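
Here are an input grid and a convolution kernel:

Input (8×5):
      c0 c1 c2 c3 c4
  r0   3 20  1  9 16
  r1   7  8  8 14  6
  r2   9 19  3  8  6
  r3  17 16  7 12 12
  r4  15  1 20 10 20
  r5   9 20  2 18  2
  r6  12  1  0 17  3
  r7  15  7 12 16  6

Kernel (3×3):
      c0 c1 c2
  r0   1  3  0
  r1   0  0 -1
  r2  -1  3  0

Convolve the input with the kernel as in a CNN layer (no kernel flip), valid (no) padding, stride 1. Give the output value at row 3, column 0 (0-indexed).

96

The receptive field on the input at this output position is [17 16 7 / 15 1 20 / 9 20 2]. Elementwise product with the kernel and sum: 17·1 + 16·3 + 20·-1 + 9·-1 + 20·3.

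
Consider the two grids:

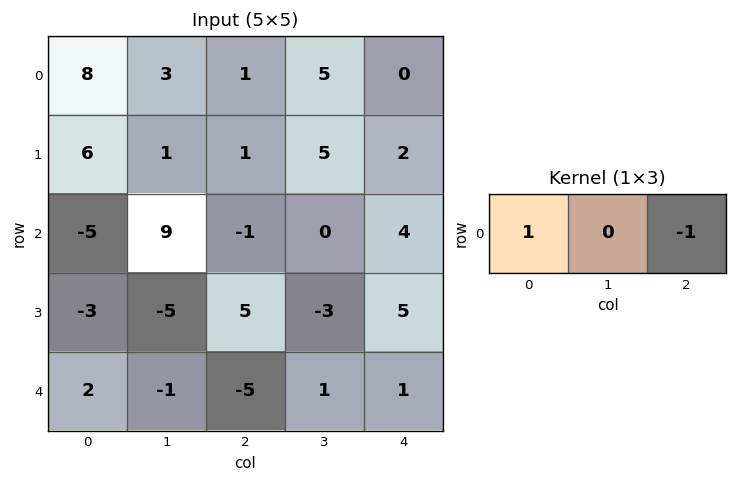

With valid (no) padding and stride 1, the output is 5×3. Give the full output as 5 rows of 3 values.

Output[0,0]: The receptive field on the input at this output position is [8 3 1]. Elementwise product with the kernel and sum: 8·1 + 1·-1.
Output[0,1]: The receptive field on the input at this output position is [3 1 5]. Elementwise product with the kernel and sum: 3·1 + 5·-1.

7 -2 1
5 -4 -1
-4 9 -5
-8 -2 0
7 -2 -6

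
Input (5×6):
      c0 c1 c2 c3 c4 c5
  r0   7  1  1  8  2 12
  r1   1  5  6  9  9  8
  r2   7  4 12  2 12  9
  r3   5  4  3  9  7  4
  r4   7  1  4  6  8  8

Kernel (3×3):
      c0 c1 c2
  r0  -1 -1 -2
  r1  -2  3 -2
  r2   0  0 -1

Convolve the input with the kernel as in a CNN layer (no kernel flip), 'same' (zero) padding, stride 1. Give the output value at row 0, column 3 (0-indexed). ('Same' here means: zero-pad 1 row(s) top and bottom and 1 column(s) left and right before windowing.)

The receptive field on the zero-padded input at this output position is [0 0 0 / 1 8 2 / 6 9 9]. Elementwise product with the kernel and sum: 0·-1 + 0·-1 + 0·-2 + 1·-2 + 8·3 + 2·-2 + 9·-1.

9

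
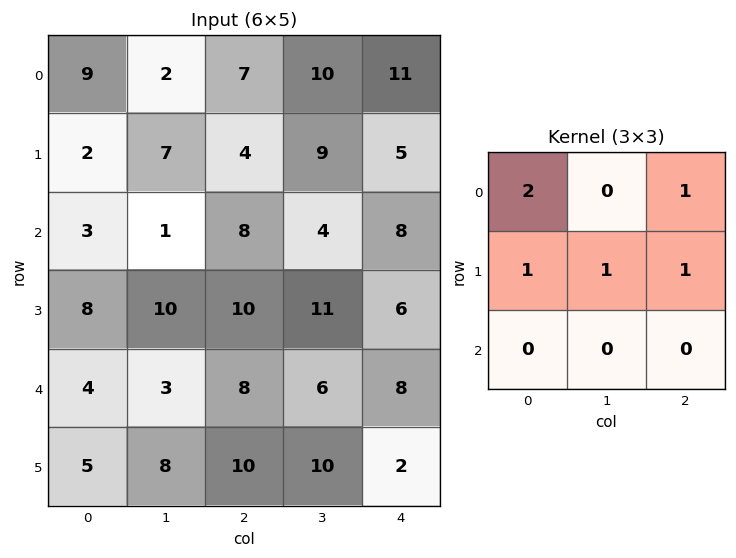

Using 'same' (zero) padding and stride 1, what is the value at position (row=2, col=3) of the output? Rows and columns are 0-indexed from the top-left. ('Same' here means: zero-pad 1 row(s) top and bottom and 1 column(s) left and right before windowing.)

33

The receptive field on the zero-padded input at this output position is [4 9 5 / 8 4 8 / 10 11 6]. Elementwise product with the kernel and sum: 4·2 + 5·1 + 8·1 + 4·1 + 8·1.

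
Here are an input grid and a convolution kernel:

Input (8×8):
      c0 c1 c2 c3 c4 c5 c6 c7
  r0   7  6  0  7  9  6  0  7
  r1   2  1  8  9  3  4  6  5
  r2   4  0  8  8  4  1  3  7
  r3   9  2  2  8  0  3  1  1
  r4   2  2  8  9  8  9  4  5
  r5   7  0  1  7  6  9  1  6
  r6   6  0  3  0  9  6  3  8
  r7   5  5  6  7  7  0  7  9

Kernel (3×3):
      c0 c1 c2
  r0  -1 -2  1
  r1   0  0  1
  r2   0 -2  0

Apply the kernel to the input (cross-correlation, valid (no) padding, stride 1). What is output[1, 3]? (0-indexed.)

-10

The receptive field on the input at this output position is [9 3 4 / 8 4 1 / 8 0 3]. Elementwise product with the kernel and sum: 9·-1 + 3·-2 + 4·1 + 1·1 + 0·-2.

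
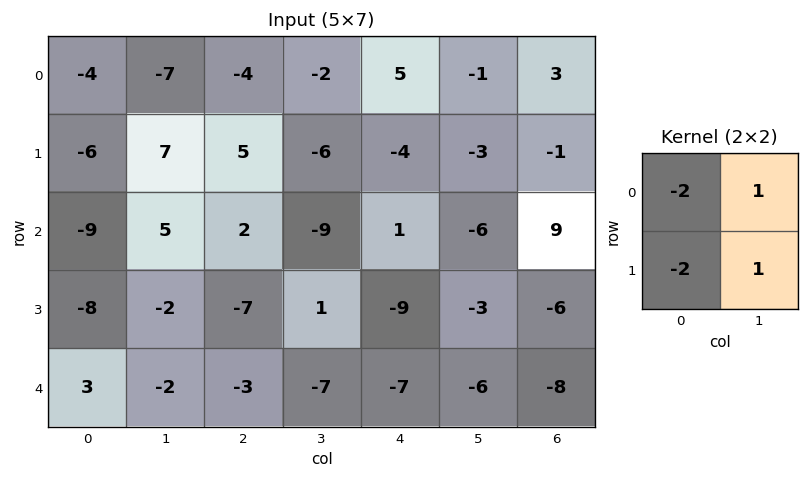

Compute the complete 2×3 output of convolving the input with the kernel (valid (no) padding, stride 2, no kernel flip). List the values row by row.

Output[0,0]: The receptive field on the input at this output position is [-4 -7 / -6 7]. Elementwise product with the kernel and sum: -4·-2 + -7·1 + -6·-2 + 7·1.
Output[0,1]: The receptive field on the input at this output position is [-4 -2 / 5 -6]. Elementwise product with the kernel and sum: -4·-2 + -2·1 + 5·-2 + -6·1.

20 -10 -6
37 2 7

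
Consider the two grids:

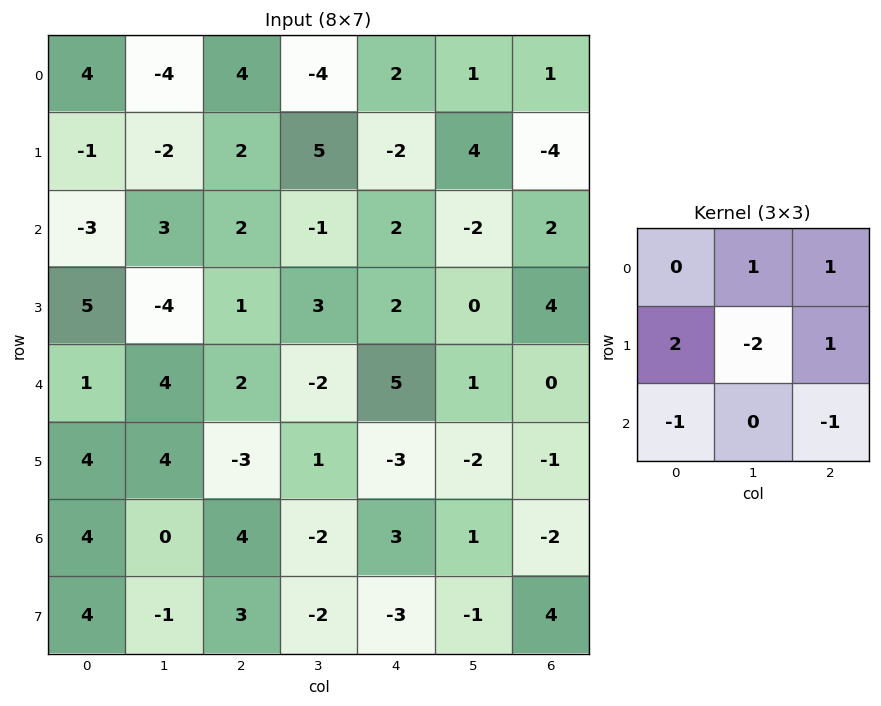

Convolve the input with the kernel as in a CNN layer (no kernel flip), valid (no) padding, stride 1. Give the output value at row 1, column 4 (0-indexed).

The receptive field on the input at this output position is [-2 4 -4 / 2 -2 2 / 2 0 4]. Elementwise product with the kernel and sum: 4·1 + -4·1 + 2·2 + -2·-2 + 2·1 + 2·-1 + 4·-1.

4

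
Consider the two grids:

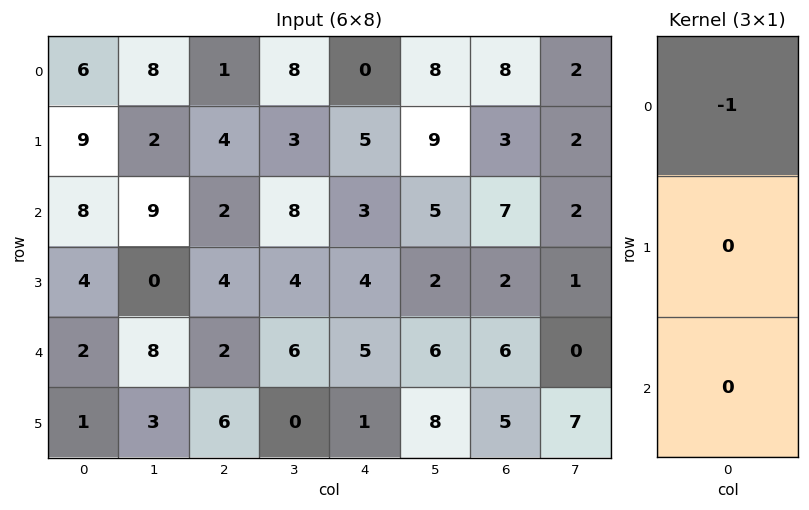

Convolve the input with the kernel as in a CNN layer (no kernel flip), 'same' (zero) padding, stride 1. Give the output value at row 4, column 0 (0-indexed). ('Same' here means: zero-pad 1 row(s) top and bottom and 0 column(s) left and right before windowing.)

-4

The receptive field on the zero-padded input at this output position is [4 / 2 / 1]. Elementwise product with the kernel and sum: 4·-1.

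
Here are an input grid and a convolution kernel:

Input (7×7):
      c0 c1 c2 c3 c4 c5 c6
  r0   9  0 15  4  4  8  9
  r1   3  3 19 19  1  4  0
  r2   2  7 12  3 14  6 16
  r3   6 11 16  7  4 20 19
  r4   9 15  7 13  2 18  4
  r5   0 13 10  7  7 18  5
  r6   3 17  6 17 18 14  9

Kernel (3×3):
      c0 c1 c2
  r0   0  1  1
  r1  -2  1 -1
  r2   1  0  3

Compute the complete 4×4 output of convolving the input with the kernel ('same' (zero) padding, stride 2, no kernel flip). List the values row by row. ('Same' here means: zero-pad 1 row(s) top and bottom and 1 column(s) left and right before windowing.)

18 71 19 -3
34 65 74 24
50 21 43 5
-1 -28 -5 -14

Output[0,0]: The receptive field on the zero-padded input at this output position is [0 0 0 / 0 9 0 / 0 3 3]. Elementwise product with the kernel and sum: 0·1 + 0·1 + 0·-2 + 9·1 + 0·-1 + 0·1 + 3·3.
Output[0,1]: The receptive field on the zero-padded input at this output position is [0 0 0 / 0 15 4 / 3 19 19]. Elementwise product with the kernel and sum: 0·1 + 0·1 + 0·-2 + 15·1 + 4·-1 + 3·1 + 19·3.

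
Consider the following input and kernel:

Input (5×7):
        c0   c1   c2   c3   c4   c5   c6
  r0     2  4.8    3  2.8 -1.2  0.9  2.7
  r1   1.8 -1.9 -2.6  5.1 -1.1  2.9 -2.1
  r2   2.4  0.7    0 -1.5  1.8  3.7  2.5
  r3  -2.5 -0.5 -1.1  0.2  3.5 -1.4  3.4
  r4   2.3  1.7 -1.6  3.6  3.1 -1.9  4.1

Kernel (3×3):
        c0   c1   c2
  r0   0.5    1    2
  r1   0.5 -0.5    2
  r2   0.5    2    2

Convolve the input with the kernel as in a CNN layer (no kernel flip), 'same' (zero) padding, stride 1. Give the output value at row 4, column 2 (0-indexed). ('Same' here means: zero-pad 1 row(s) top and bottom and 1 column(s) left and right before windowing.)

The receptive field on the zero-padded input at this output position is [-0.5 -1.1 0.2 / 1.7 -1.6 3.6 / 0 0 0]. Elementwise product with the kernel and sum: -0.5·0.5 + -1.1·1 + 0.2·2 + 1.7·0.5 + -1.6·-0.5 + 3.6·2 + 0·0.5 + 0·2 + 0·2.

7.9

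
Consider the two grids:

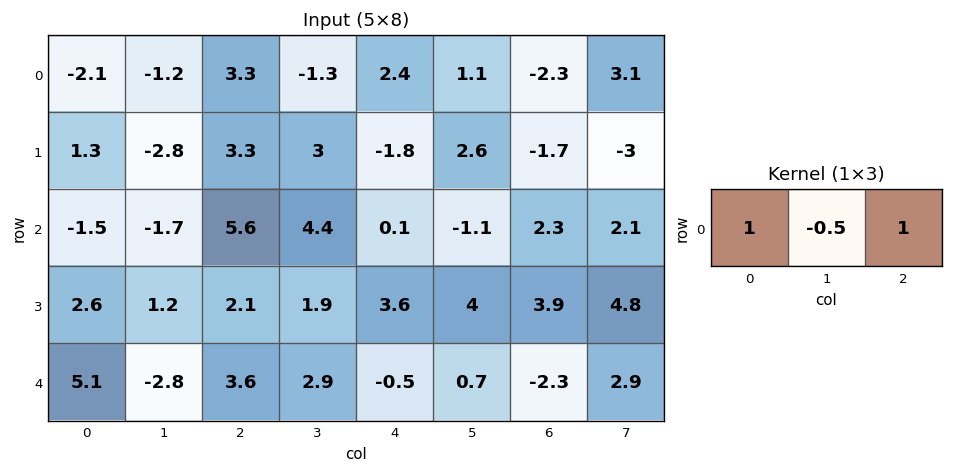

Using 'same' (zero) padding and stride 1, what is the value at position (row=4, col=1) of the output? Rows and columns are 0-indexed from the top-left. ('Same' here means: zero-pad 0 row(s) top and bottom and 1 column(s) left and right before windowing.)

The receptive field on the zero-padded input at this output position is [5.1 -2.8 3.6]. Elementwise product with the kernel and sum: 5.1·1 + -2.8·-0.5 + 3.6·1.

10.1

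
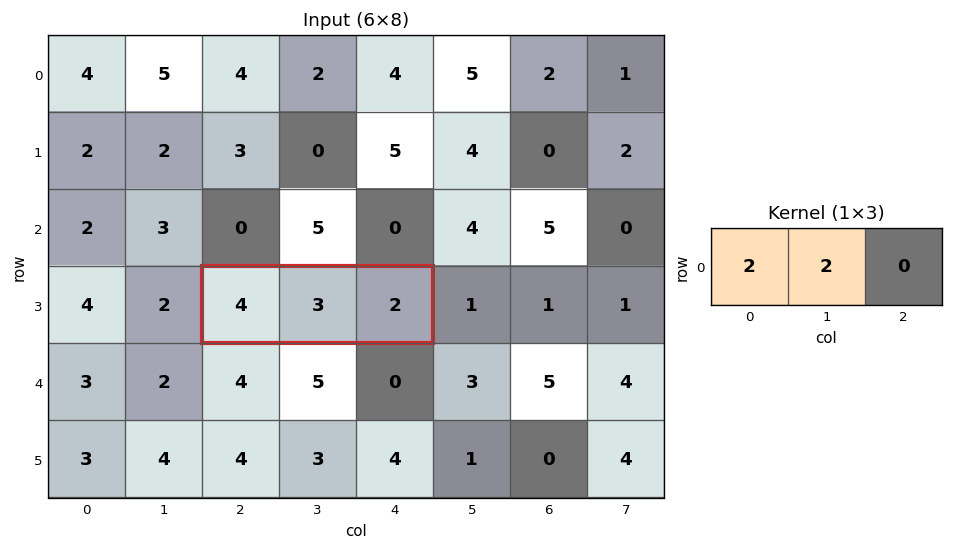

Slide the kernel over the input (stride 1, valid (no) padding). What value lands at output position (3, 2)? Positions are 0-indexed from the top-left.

14

The receptive field on the input at this output position is [4 3 2]. Elementwise product with the kernel and sum: 4·2 + 3·2.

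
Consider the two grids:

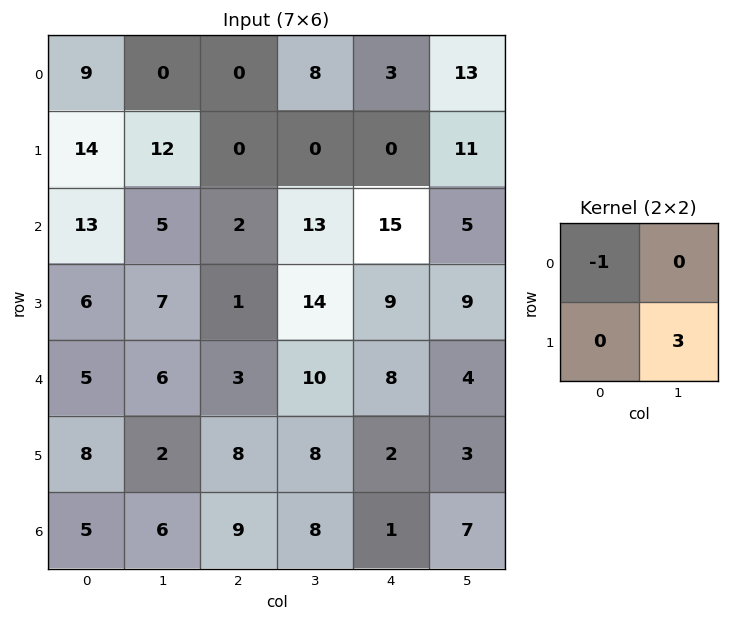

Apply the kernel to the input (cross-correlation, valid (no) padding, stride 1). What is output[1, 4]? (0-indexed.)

The receptive field on the input at this output position is [0 11 / 15 5]. Elementwise product with the kernel and sum: 0·-1 + 5·3.

15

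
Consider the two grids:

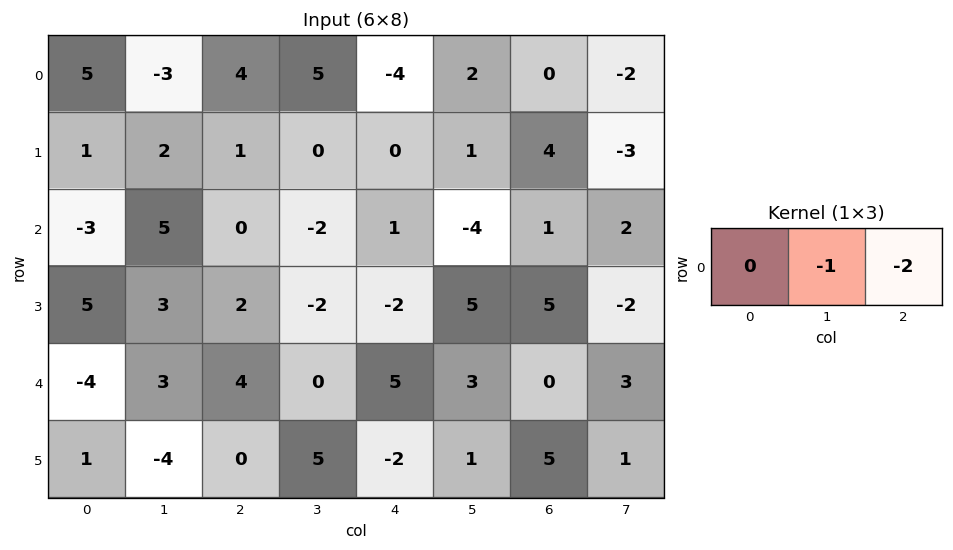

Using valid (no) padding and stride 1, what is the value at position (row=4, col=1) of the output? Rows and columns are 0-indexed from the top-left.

The receptive field on the input at this output position is [3 4 0]. Elementwise product with the kernel and sum: 4·-1 + 0·-2.

-4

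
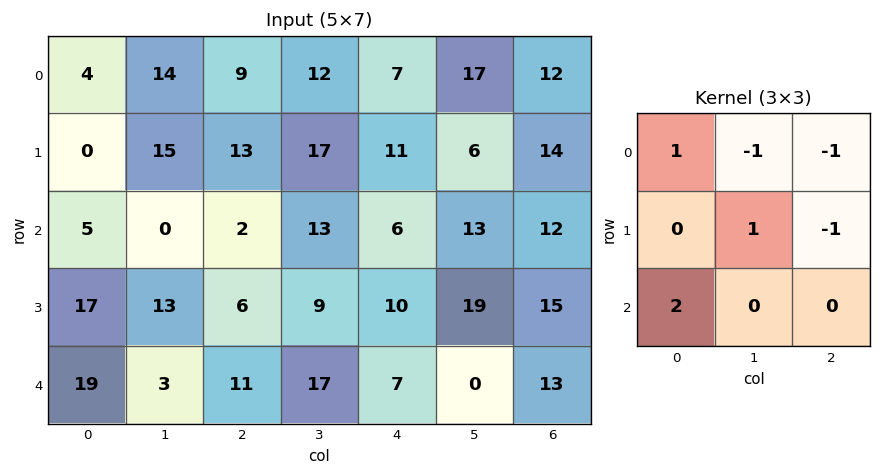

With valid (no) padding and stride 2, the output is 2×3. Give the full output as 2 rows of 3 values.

Output[0,0]: The receptive field on the input at this output position is [4 14 9 / 0 15 13 / 5 0 2]. Elementwise product with the kernel and sum: 4·1 + 14·-1 + 9·-1 + 15·1 + 13·-1 + 5·2.
Output[0,1]: The receptive field on the input at this output position is [9 12 7 / 13 17 11 / 2 13 6]. Elementwise product with the kernel and sum: 9·1 + 12·-1 + 7·-1 + 17·1 + 11·-1 + 2·2.

-7 0 -18
48 4 -1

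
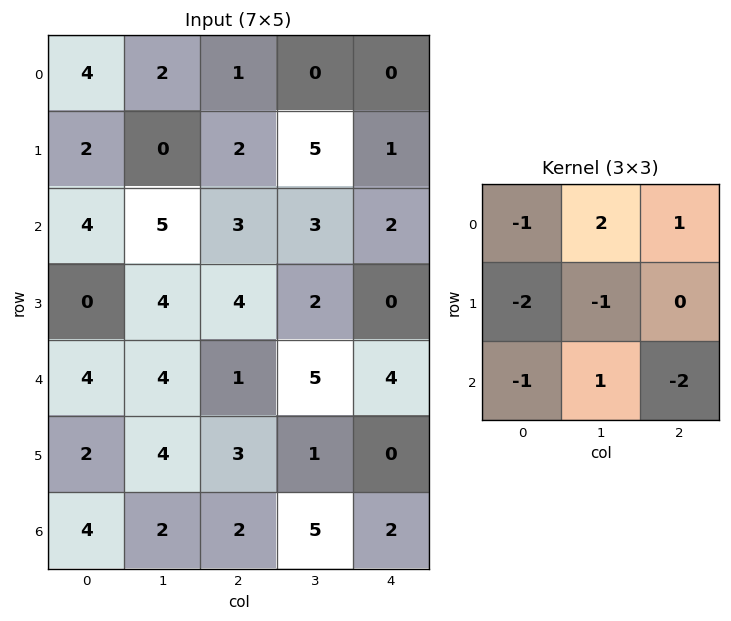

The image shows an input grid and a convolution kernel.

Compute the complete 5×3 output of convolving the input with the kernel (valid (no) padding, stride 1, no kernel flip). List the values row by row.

-8 -10 -14
-17 -8 -2
3 -21 -9
-4 -6 -9
-9 -18 5

Output[0,0]: The receptive field on the input at this output position is [4 2 1 / 2 0 2 / 4 5 3]. Elementwise product with the kernel and sum: 4·-1 + 2·2 + 1·1 + 2·-2 + 0·-1 + 4·-1 + 5·1 + 3·-2.
Output[0,1]: The receptive field on the input at this output position is [2 1 0 / 0 2 5 / 5 3 3]. Elementwise product with the kernel and sum: 2·-1 + 1·2 + 0·1 + 0·-2 + 2·-1 + 5·-1 + 3·1 + 3·-2.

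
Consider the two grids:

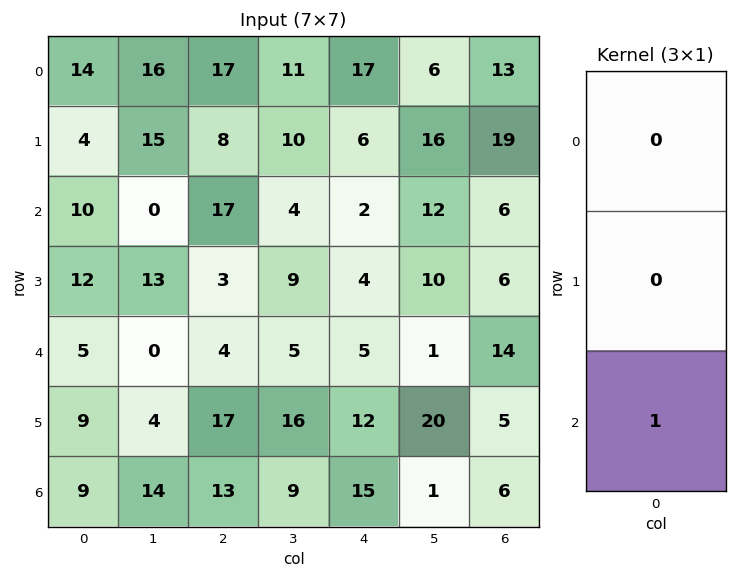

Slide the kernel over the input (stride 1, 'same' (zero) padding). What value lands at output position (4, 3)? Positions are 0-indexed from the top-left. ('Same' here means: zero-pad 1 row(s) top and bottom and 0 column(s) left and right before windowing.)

16

The receptive field on the zero-padded input at this output position is [9 / 5 / 16]. Elementwise product with the kernel and sum: 16·1.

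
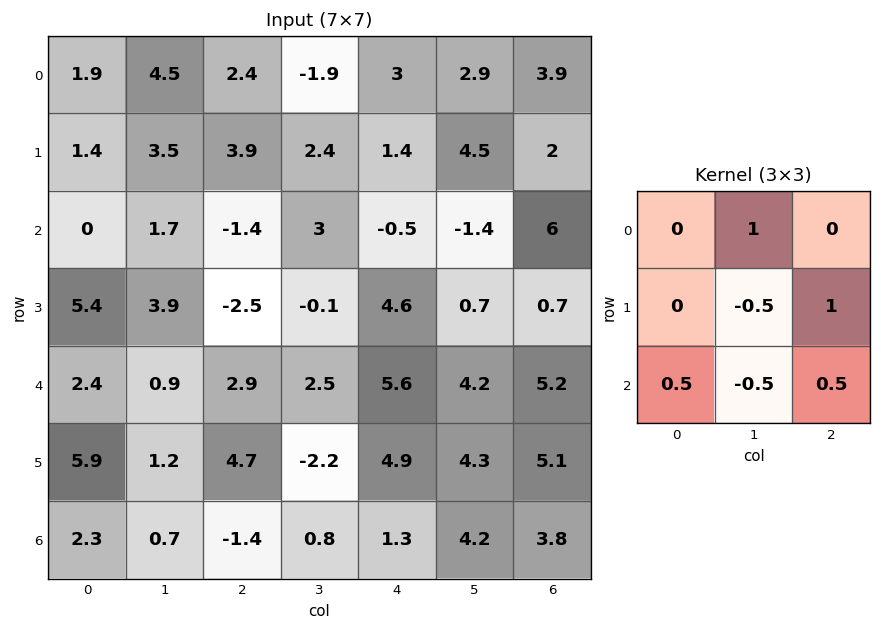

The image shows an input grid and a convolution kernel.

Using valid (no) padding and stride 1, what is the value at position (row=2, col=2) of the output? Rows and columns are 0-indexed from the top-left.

The receptive field on the input at this output position is [-1.4 3 -0.5 / -2.5 -0.1 4.6 / 2.9 2.5 5.6]. Elementwise product with the kernel and sum: 3·1 + -0.1·-0.5 + 4.6·1 + 2.9·0.5 + 2.5·-0.5 + 5.6·0.5.

10.65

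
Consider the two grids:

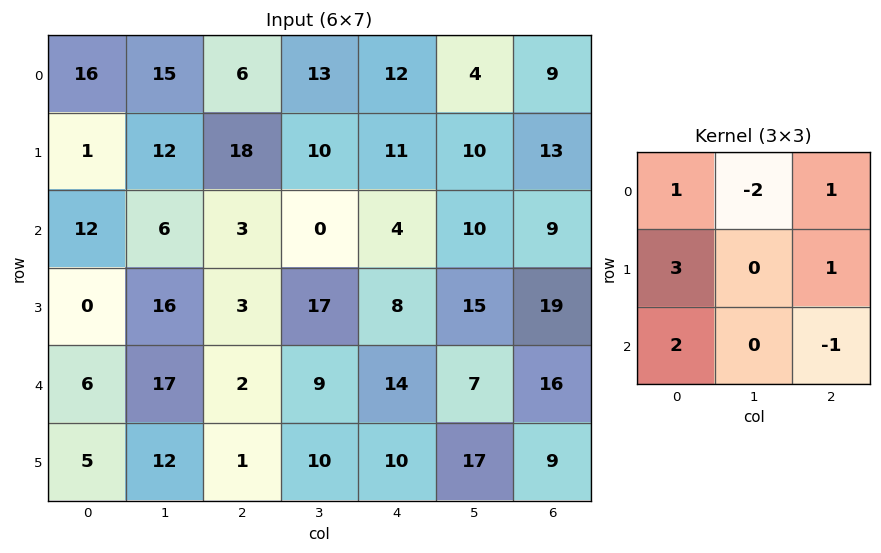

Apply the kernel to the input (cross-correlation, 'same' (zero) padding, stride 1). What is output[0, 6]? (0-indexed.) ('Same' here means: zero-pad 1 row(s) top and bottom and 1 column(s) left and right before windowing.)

The receptive field on the zero-padded input at this output position is [0 0 0 / 4 9 0 / 10 13 0]. Elementwise product with the kernel and sum: 0·1 + 0·-2 + 0·1 + 4·3 + 0·1 + 10·2 + 0·-1.

32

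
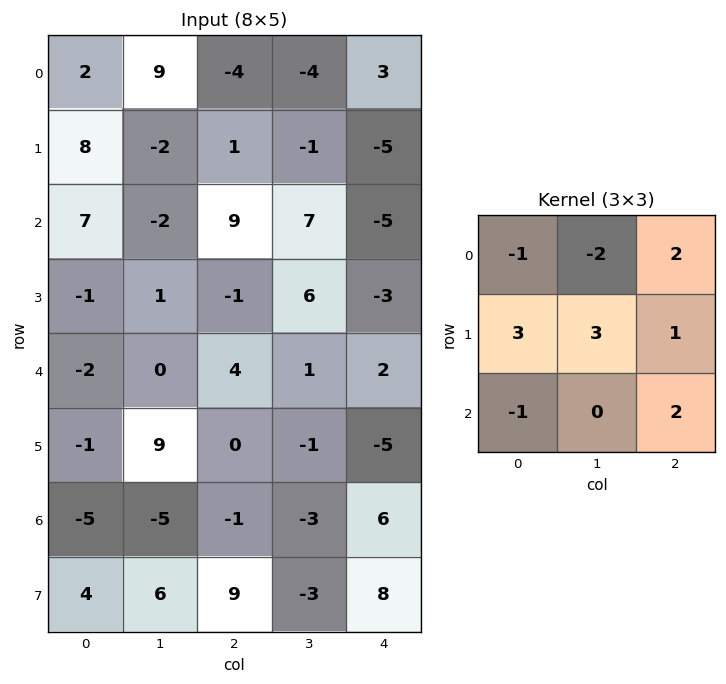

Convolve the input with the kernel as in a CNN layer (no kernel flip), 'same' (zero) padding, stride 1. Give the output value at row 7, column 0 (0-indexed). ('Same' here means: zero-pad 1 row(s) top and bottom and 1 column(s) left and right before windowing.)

18

The receptive field on the zero-padded input at this output position is [0 -5 -5 / 0 4 6 / 0 0 0]. Elementwise product with the kernel and sum: 0·-1 + -5·-2 + -5·2 + 0·3 + 4·3 + 6·1 + 0·-1 + 0·2.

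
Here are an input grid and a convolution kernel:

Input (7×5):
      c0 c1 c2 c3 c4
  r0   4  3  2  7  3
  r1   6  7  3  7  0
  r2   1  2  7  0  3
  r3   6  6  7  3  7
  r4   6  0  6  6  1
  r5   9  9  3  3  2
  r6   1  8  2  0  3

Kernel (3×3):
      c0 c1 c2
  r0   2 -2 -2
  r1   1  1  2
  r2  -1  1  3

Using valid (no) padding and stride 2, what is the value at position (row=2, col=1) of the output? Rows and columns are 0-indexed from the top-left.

The receptive field on the input at this output position is [6 6 1 / 3 3 2 / 2 0 3]. Elementwise product with the kernel and sum: 6·2 + 6·-2 + 1·-2 + 3·1 + 3·1 + 2·2 + 2·-1 + 0·1 + 3·3.

15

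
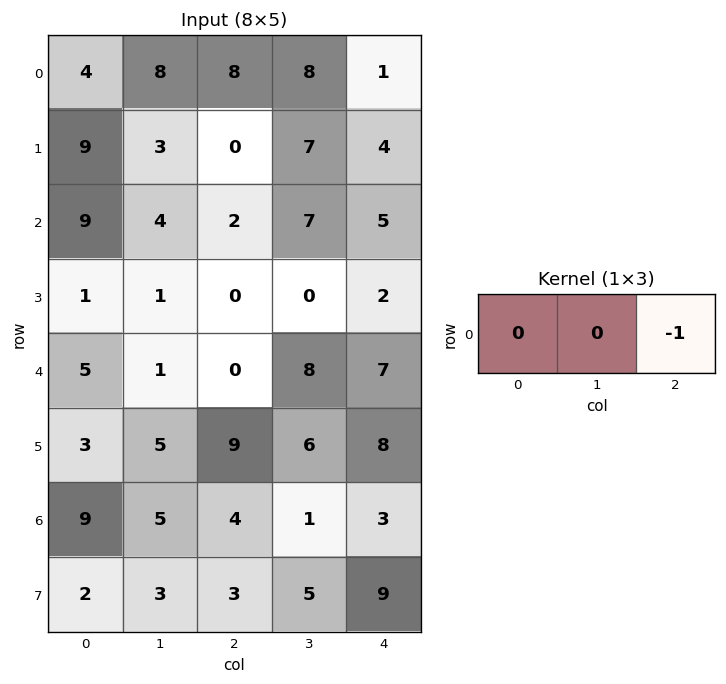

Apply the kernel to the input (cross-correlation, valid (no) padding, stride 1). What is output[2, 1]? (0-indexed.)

The receptive field on the input at this output position is [4 2 7]. Elementwise product with the kernel and sum: 7·-1.

-7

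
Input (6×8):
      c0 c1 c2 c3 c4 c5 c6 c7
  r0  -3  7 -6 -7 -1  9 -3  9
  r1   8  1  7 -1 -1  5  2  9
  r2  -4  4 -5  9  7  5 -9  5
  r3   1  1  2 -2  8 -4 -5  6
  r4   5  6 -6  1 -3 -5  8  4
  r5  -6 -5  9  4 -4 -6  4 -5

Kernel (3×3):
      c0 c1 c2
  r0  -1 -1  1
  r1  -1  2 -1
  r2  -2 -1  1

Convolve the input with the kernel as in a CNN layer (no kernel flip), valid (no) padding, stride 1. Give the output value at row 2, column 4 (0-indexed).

-13

The receptive field on the input at this output position is [7 5 -9 / 8 -4 -5 / -3 -5 8]. Elementwise product with the kernel and sum: 7·-1 + 5·-1 + -9·1 + 8·-1 + -4·2 + -5·-1 + -3·-2 + -5·-1 + 8·1.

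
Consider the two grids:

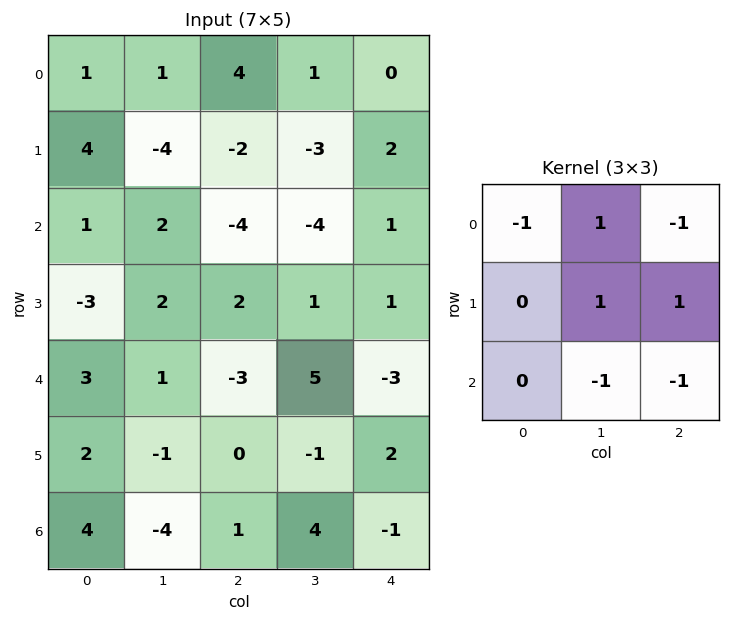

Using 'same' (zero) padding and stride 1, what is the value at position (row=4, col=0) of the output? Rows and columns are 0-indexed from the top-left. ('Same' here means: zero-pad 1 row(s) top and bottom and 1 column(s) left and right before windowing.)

-2

The receptive field on the zero-padded input at this output position is [0 -3 2 / 0 3 1 / 0 2 -1]. Elementwise product with the kernel and sum: 0·-1 + -3·1 + 2·-1 + 3·1 + 1·1 + 2·-1 + -1·-1.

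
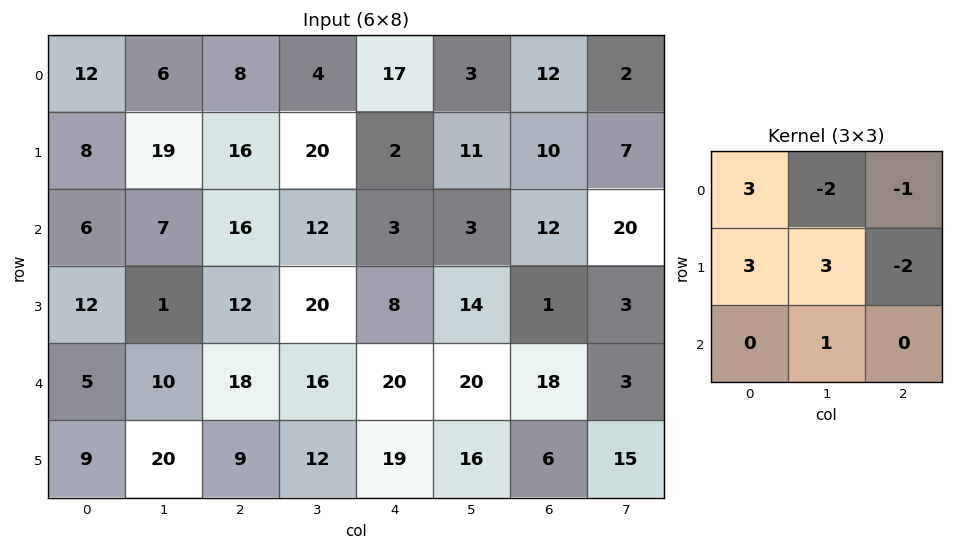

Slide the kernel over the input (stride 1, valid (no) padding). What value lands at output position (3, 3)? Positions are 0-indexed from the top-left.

The receptive field on the input at this output position is [20 8 14 / 16 20 20 / 12 19 16]. Elementwise product with the kernel and sum: 20·3 + 8·-2 + 14·-1 + 16·3 + 20·3 + 20·-2 + 19·1.

117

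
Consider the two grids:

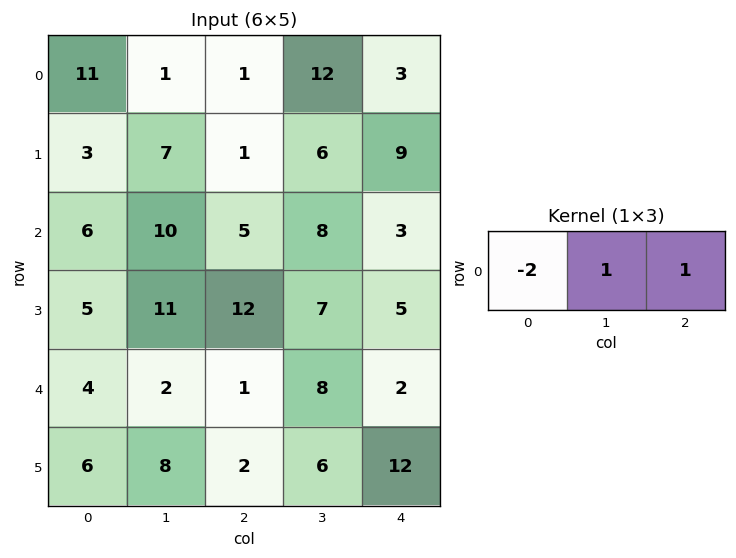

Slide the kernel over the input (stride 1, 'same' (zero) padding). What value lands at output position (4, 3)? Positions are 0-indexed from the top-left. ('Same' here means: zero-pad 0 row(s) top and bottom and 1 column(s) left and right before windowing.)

The receptive field on the zero-padded input at this output position is [1 8 2]. Elementwise product with the kernel and sum: 1·-2 + 8·1 + 2·1.

8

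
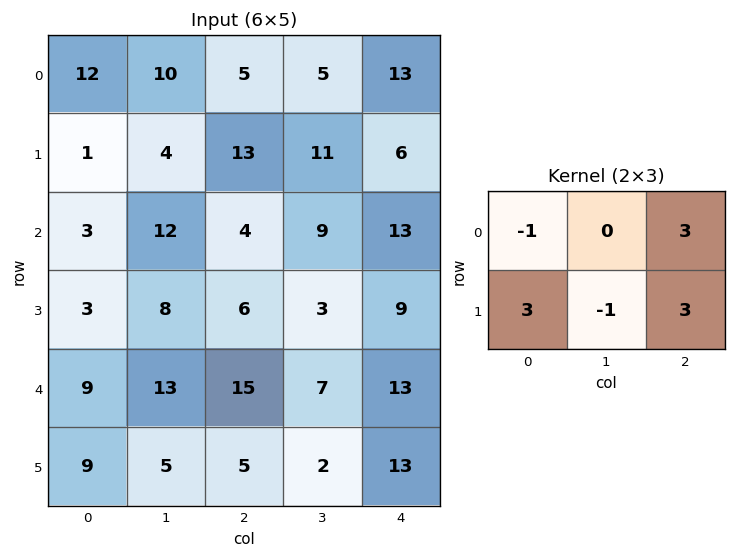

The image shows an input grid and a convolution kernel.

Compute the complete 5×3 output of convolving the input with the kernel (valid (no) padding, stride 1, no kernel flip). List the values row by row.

41 37 80
47 88 47
28 42 77
74 46 98
73 24 76

Output[0,0]: The receptive field on the input at this output position is [12 10 5 / 1 4 13]. Elementwise product with the kernel and sum: 12·-1 + 5·3 + 1·3 + 4·-1 + 13·3.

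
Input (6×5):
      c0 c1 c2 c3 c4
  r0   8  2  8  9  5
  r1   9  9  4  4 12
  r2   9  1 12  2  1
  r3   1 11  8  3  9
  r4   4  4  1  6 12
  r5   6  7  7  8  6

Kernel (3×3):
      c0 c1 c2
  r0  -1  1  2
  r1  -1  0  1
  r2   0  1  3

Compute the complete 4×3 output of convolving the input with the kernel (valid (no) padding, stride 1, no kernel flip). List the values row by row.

Output[0,0]: The receptive field on the input at this output position is [8 2 8 / 9 9 4 / 9 1 12]. Elementwise product with the kernel and sum: 8·-1 + 2·1 + 8·2 + 9·-1 + 4·1 + 1·1 + 12·3.
Output[0,1]: The receptive field on the input at this output position is [2 8 9 / 9 4 4 / 1 12 2]. Elementwise product with the kernel and sum: 2·-1 + 8·1 + 9·2 + 9·-1 + 4·1 + 12·1 + 2·3.

42 37 24
46 21 43
30 26 35
51 36 50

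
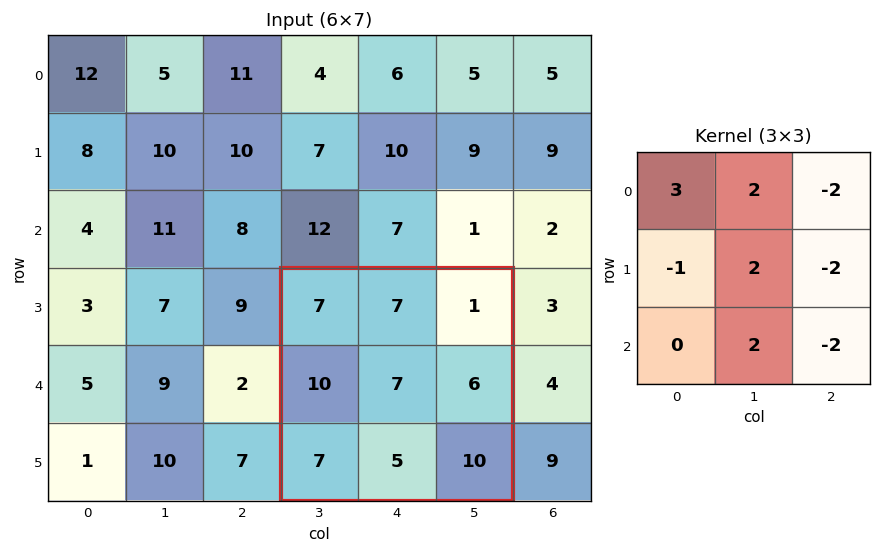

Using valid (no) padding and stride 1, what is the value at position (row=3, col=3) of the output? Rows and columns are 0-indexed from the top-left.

15

The receptive field on the input at this output position is [7 7 1 / 10 7 6 / 7 5 10]. Elementwise product with the kernel and sum: 7·3 + 7·2 + 1·-2 + 10·-1 + 7·2 + 6·-2 + 5·2 + 10·-2.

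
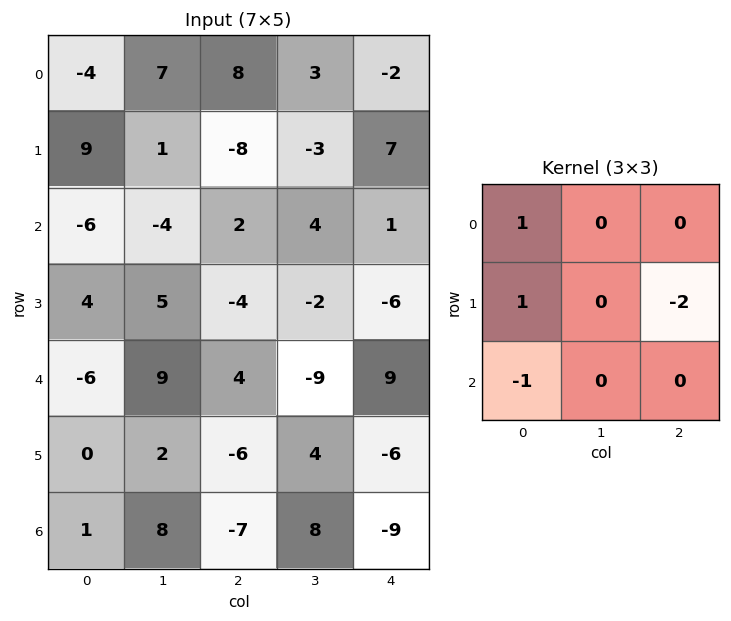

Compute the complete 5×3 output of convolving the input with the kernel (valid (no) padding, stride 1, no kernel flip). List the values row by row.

Output[0,0]: The receptive field on the input at this output position is [-4 7 8 / 9 1 -8 / -6 -4 2]. Elementwise product with the kernel and sum: -4·1 + 9·1 + -8·-2 + -6·-1.

27 18 -16
-5 -16 -4
12 -4 6
-10 30 -12
5 -5 17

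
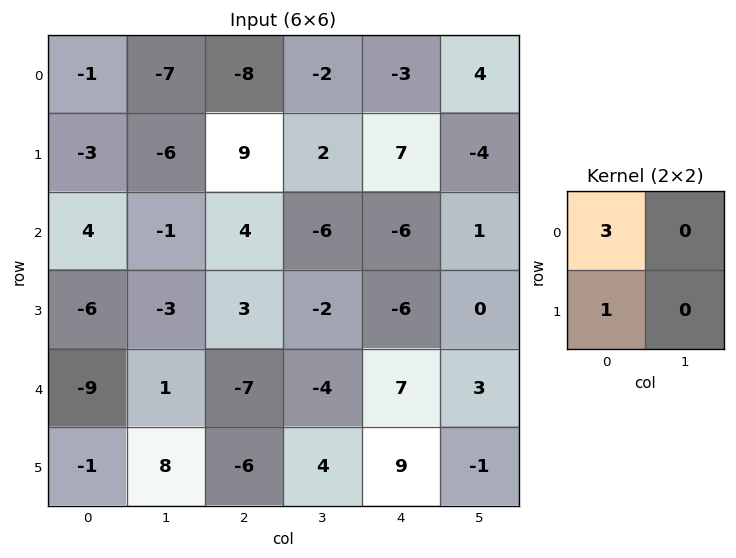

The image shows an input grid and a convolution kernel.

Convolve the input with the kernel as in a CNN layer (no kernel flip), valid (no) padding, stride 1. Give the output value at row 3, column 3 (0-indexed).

The receptive field on the input at this output position is [-2 -6 / -4 7]. Elementwise product with the kernel and sum: -2·3 + -4·1.

-10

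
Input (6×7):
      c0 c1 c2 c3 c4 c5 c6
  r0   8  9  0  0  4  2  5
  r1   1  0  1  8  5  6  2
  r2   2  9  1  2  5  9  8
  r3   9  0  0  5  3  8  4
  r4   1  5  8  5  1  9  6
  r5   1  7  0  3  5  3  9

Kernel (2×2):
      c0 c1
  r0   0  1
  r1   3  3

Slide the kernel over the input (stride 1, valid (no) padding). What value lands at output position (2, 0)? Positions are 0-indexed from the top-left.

36

The receptive field on the input at this output position is [2 9 / 9 0]. Elementwise product with the kernel and sum: 9·1 + 9·3 + 0·3.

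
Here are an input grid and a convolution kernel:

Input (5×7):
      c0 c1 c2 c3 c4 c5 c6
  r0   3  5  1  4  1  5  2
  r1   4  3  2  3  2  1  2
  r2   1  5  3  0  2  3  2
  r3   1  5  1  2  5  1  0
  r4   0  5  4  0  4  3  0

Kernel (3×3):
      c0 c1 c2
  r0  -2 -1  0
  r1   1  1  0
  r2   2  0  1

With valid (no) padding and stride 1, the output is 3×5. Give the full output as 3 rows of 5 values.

1 4 7 -1 2
-2 12 3 -1 10
3 3 9 8 7

Output[0,0]: The receptive field on the input at this output position is [3 5 1 / 4 3 2 / 1 5 3]. Elementwise product with the kernel and sum: 3·-2 + 5·-1 + 4·1 + 3·1 + 1·2 + 3·1.
Output[0,1]: The receptive field on the input at this output position is [5 1 4 / 3 2 3 / 5 3 0]. Elementwise product with the kernel and sum: 5·-2 + 1·-1 + 3·1 + 2·1 + 5·2 + 0·1.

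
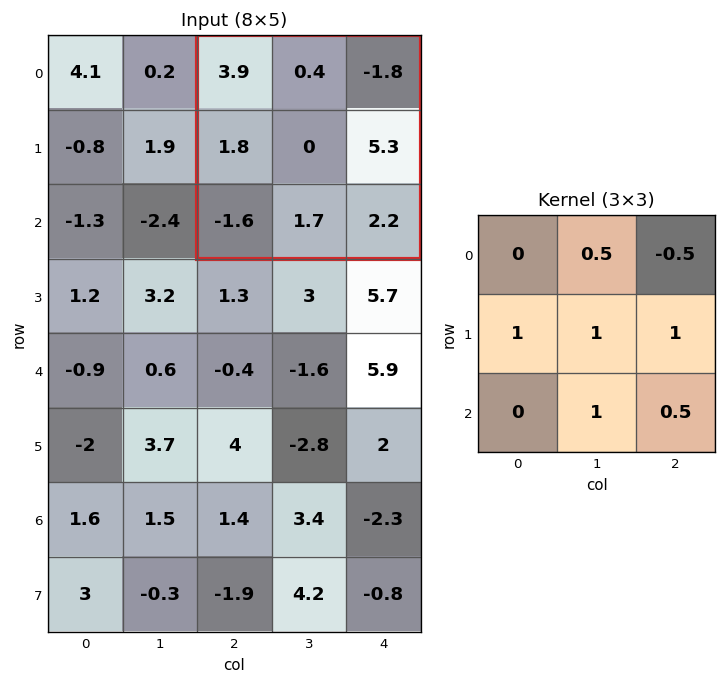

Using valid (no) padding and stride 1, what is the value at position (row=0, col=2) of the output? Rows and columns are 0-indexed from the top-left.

11

The receptive field on the input at this output position is [3.9 0.4 -1.8 / 1.8 0 5.3 / -1.6 1.7 2.2]. Elementwise product with the kernel and sum: 0.4·0.5 + -1.8·-0.5 + 1.8·1 + 0·1 + 5.3·1 + 1.7·1 + 2.2·0.5.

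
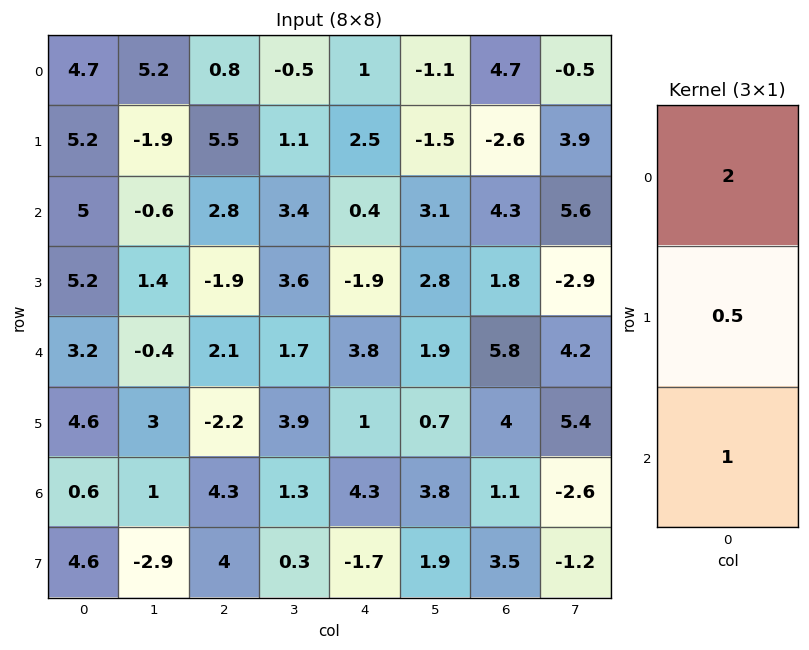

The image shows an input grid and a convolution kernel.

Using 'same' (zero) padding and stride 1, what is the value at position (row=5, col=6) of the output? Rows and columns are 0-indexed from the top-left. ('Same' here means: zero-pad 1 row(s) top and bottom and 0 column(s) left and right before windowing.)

14.7

The receptive field on the zero-padded input at this output position is [5.8 / 4 / 1.1]. Elementwise product with the kernel and sum: 5.8·2 + 4·0.5 + 1.1·1.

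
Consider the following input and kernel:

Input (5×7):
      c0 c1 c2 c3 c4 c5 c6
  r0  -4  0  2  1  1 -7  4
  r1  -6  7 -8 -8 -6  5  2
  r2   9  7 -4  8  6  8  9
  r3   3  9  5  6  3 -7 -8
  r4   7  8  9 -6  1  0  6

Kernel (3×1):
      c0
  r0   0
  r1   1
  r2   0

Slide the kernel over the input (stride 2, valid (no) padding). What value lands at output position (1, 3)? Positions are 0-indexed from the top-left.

The receptive field on the input at this output position is [9 / -8 / 6]. Elementwise product with the kernel and sum: -8·1.

-8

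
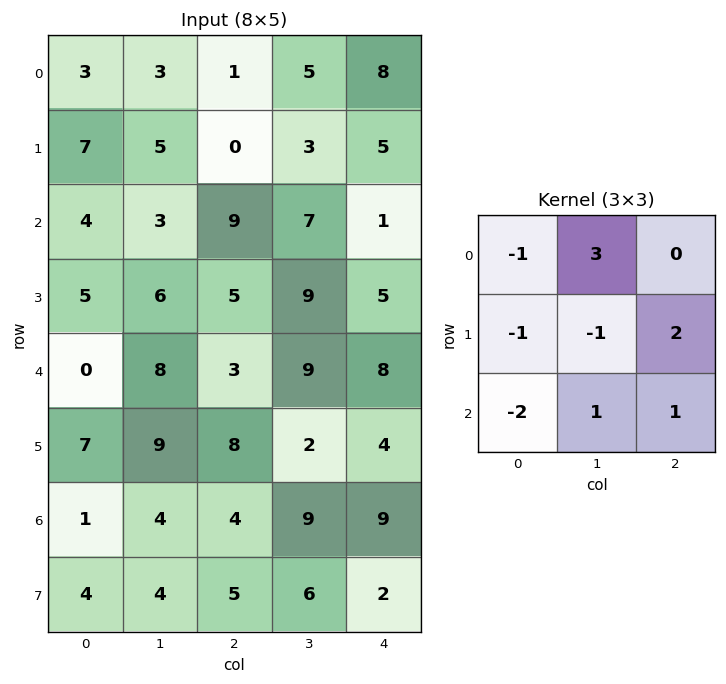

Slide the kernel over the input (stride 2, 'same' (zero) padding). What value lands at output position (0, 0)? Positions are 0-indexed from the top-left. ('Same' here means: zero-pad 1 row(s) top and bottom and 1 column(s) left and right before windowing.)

The receptive field on the zero-padded input at this output position is [0 0 0 / 0 3 3 / 0 7 5]. Elementwise product with the kernel and sum: 0·-1 + 0·3 + 0·-1 + 3·-1 + 3·2 + 0·-2 + 7·1 + 5·1.

15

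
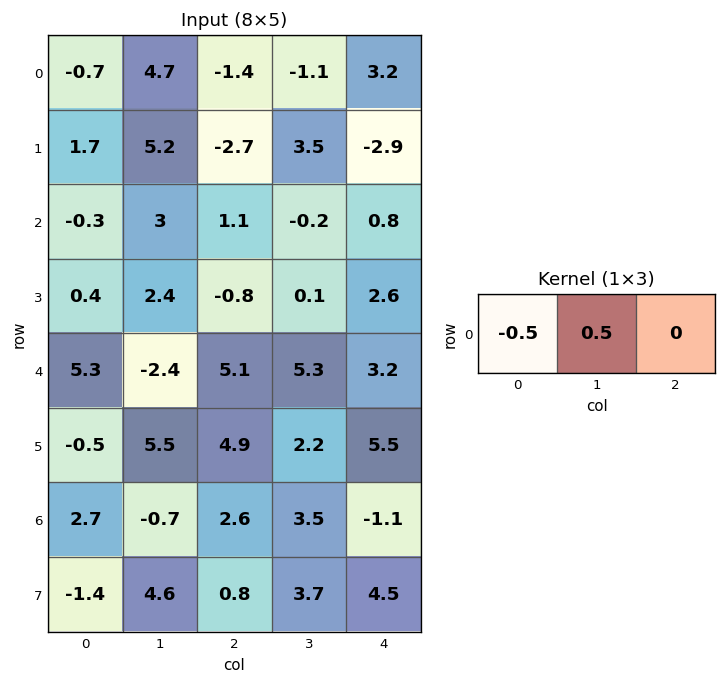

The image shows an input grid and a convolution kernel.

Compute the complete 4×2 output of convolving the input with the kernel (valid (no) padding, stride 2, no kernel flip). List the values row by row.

Output[0,0]: The receptive field on the input at this output position is [-0.7 4.7 -1.4]. Elementwise product with the kernel and sum: -0.7·-0.5 + 4.7·0.5.

2.7 0.15
1.65 -0.65
-3.85 0.1
-1.7 0.45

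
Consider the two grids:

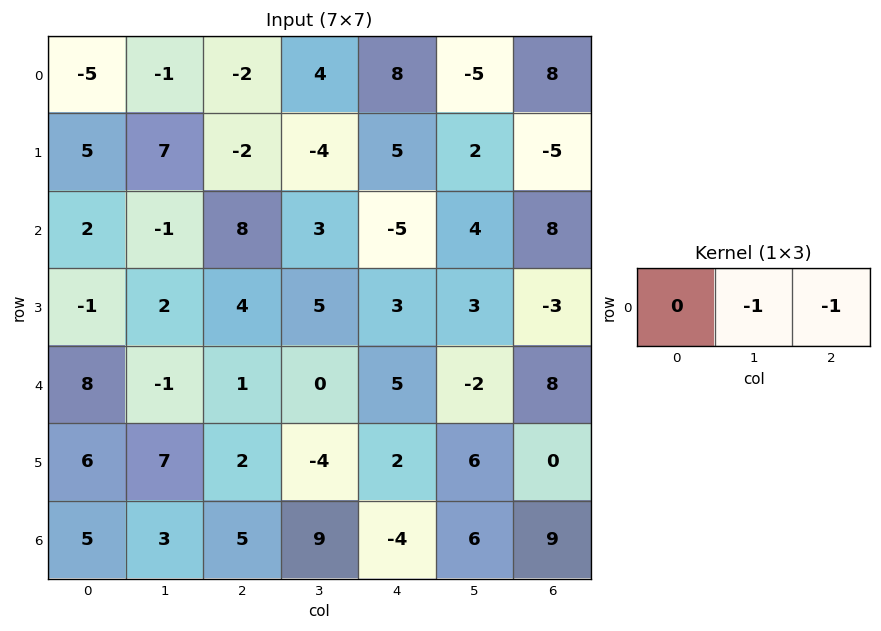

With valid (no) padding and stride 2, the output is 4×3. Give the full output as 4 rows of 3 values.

3 -12 -3
-7 2 -12
0 -5 -6
-8 -5 -15

Output[0,0]: The receptive field on the input at this output position is [-5 -1 -2]. Elementwise product with the kernel and sum: -1·-1 + -2·-1.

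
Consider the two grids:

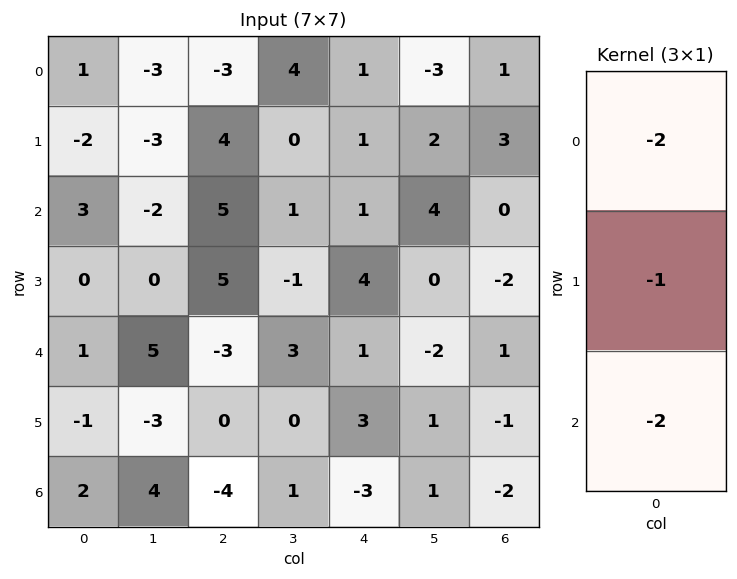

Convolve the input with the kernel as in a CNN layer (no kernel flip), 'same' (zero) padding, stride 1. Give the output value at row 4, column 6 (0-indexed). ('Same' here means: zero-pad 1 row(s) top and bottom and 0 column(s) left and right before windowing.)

The receptive field on the zero-padded input at this output position is [-2 / 1 / -1]. Elementwise product with the kernel and sum: -2·-2 + 1·-1 + -1·-2.

5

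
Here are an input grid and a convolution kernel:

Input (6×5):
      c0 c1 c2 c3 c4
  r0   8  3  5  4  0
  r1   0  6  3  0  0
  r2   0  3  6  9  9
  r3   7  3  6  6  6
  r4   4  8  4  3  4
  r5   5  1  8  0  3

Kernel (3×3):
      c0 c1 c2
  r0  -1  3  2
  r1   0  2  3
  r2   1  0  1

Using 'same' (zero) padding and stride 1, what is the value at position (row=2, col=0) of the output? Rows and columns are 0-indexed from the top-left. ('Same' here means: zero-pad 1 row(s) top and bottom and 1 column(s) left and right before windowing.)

The receptive field on the zero-padded input at this output position is [0 0 6 / 0 0 3 / 0 7 3]. Elementwise product with the kernel and sum: 0·-1 + 0·3 + 6·2 + 0·2 + 3·3 + 0·1 + 3·1.

24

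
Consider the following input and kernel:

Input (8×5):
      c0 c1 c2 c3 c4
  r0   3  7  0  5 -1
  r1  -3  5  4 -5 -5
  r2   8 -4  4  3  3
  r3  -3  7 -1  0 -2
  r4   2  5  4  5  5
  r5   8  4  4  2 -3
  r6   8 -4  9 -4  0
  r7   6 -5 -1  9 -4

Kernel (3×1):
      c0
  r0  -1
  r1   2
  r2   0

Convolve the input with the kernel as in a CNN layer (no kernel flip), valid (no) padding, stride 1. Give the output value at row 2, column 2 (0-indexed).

The receptive field on the input at this output position is [4 / -1 / 4]. Elementwise product with the kernel and sum: 4·-1 + -1·2.

-6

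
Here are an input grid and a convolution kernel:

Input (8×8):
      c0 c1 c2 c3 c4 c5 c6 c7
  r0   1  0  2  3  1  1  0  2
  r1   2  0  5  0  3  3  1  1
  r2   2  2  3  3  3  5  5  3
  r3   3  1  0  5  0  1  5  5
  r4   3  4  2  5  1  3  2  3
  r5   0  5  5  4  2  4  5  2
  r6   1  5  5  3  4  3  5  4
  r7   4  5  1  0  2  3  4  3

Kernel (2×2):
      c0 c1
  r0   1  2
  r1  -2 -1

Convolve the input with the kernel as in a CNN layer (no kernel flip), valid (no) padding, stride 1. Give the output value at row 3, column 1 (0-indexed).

-9

The receptive field on the input at this output position is [1 0 / 4 2]. Elementwise product with the kernel and sum: 1·1 + 0·2 + 4·-2 + 2·-1.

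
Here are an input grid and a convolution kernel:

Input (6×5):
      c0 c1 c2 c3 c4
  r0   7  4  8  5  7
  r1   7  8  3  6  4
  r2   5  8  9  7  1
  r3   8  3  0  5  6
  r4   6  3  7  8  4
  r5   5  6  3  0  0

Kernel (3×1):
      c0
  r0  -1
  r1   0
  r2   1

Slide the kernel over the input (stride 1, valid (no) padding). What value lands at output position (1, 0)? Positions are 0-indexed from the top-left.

The receptive field on the input at this output position is [7 / 5 / 8]. Elementwise product with the kernel and sum: 7·-1 + 8·1.

1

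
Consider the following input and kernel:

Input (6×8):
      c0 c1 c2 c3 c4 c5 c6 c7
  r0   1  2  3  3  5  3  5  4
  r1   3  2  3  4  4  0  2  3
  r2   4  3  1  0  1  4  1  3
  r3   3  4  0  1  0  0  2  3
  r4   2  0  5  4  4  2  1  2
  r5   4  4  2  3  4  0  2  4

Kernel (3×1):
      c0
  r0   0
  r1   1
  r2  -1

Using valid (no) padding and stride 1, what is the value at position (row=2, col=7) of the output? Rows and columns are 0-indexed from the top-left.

The receptive field on the input at this output position is [3 / 3 / 2]. Elementwise product with the kernel and sum: 3·1 + 2·-1.

1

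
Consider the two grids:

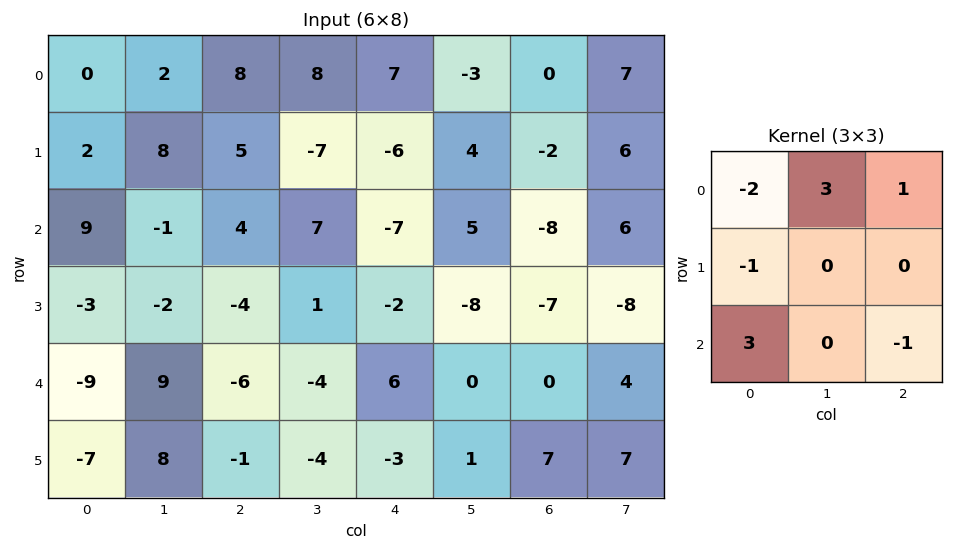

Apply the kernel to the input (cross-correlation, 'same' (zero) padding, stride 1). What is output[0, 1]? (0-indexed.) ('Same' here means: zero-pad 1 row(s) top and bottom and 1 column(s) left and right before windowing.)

1

The receptive field on the zero-padded input at this output position is [0 0 0 / 0 2 8 / 2 8 5]. Elementwise product with the kernel and sum: 0·-2 + 0·3 + 0·1 + 0·-1 + 2·3 + 5·-1.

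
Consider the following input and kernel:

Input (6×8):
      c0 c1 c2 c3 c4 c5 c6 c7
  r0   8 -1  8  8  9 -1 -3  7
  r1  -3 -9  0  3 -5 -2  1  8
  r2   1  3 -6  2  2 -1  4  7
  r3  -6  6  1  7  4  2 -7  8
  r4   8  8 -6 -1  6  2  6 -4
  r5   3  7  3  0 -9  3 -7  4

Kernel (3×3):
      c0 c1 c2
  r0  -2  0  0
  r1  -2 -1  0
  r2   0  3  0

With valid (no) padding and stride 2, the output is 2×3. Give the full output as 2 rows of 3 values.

Output[0,0]: The receptive field on the input at this output position is [8 -1 8 / -3 -9 0 / 1 3 -6]. Elementwise product with the kernel and sum: 8·-2 + -3·-2 + -9·-1 + 3·3.
Output[0,1]: The receptive field on the input at this output position is [8 8 9 / 0 3 -5 / -6 2 2]. Elementwise product with the kernel and sum: 8·-2 + 0·-2 + 3·-1 + 2·3.

8 -13 -9
28 0 -8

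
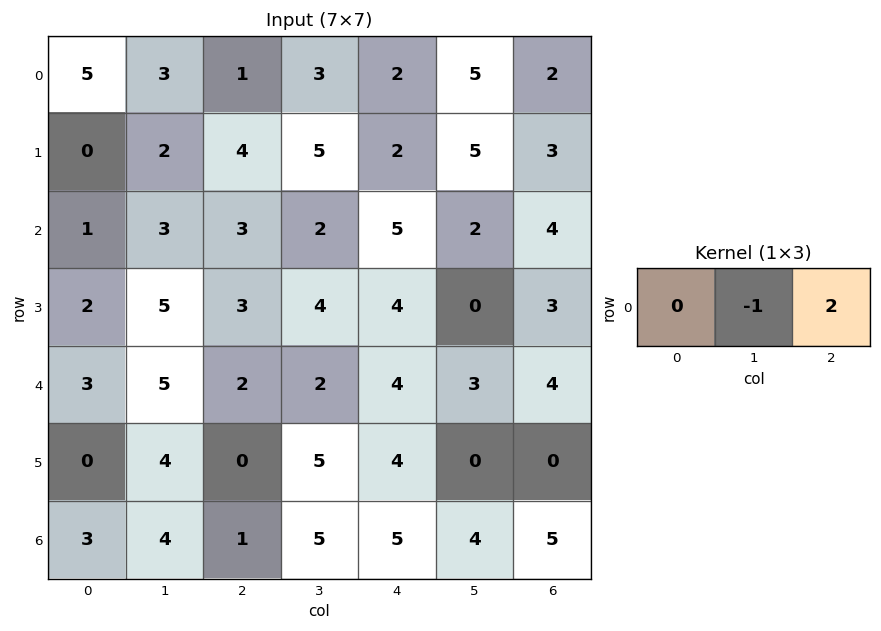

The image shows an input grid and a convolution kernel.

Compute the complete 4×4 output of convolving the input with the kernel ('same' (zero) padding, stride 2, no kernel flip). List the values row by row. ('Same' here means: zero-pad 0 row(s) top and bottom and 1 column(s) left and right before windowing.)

1 5 8 -2
5 1 -1 -4
7 2 2 -4
5 9 3 -5

Output[0,0]: The receptive field on the zero-padded input at this output position is [0 5 3]. Elementwise product with the kernel and sum: 5·-1 + 3·2.
Output[0,1]: The receptive field on the zero-padded input at this output position is [3 1 3]. Elementwise product with the kernel and sum: 1·-1 + 3·2.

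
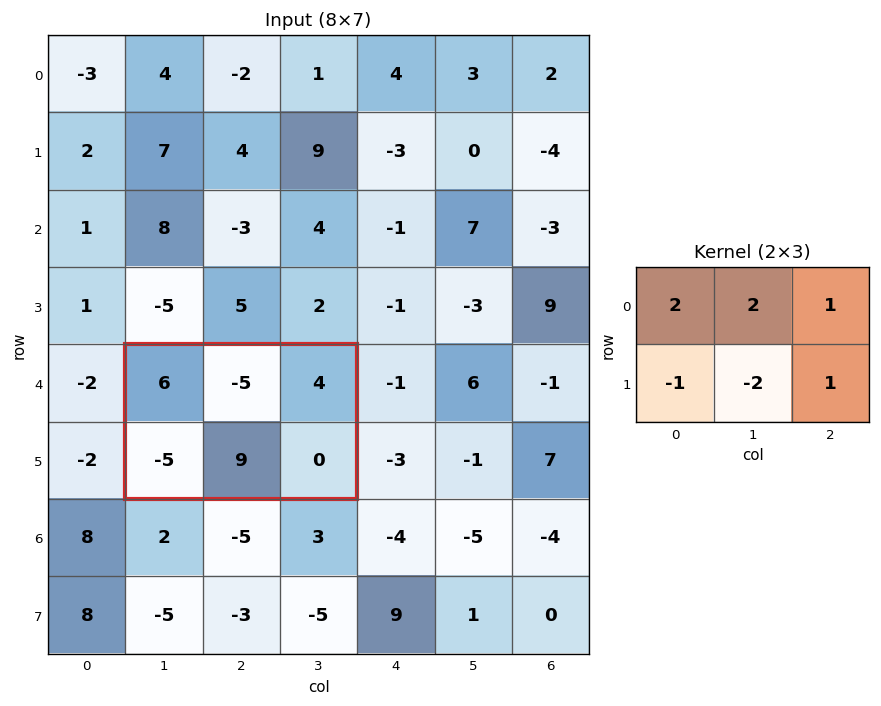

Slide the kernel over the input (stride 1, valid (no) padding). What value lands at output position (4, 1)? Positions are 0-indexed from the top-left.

The receptive field on the input at this output position is [6 -5 4 / -5 9 0]. Elementwise product with the kernel and sum: 6·2 + -5·2 + 4·1 + -5·-1 + 9·-2 + 0·1.

-7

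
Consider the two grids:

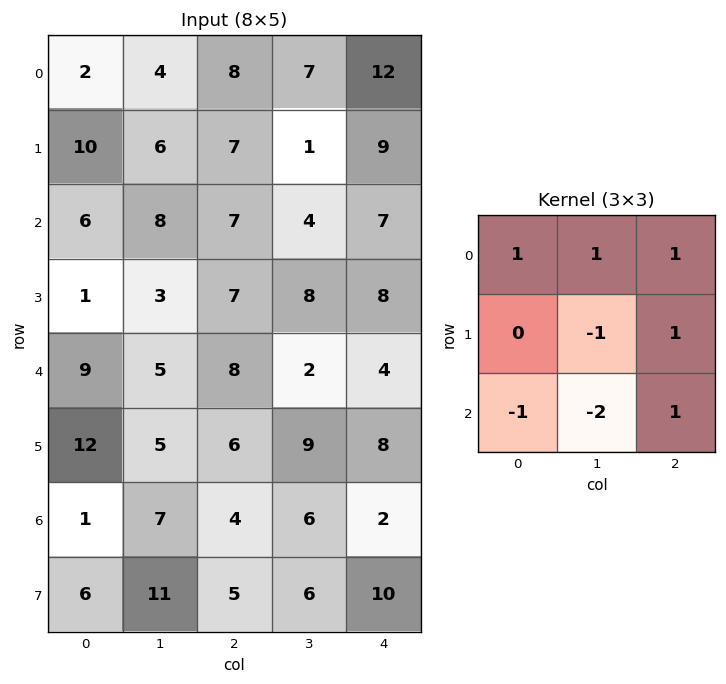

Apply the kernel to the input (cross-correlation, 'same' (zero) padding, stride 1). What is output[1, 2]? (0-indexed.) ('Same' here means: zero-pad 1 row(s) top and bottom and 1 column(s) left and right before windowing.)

The receptive field on the zero-padded input at this output position is [4 8 7 / 6 7 1 / 8 7 4]. Elementwise product with the kernel and sum: 4·1 + 8·1 + 7·1 + 7·-1 + 1·1 + 8·-1 + 7·-2 + 4·1.

-5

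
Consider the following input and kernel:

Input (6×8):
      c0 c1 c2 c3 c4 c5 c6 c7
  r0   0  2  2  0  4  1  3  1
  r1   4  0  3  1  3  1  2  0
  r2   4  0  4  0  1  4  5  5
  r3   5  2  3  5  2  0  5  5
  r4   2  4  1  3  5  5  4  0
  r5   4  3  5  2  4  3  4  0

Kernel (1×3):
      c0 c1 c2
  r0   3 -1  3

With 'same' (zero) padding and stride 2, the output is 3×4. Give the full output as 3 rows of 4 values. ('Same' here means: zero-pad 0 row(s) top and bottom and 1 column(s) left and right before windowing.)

6 4 -1 3
-4 -4 11 22
10 20 19 11

Output[0,0]: The receptive field on the zero-padded input at this output position is [0 0 2]. Elementwise product with the kernel and sum: 0·3 + 0·-1 + 2·3.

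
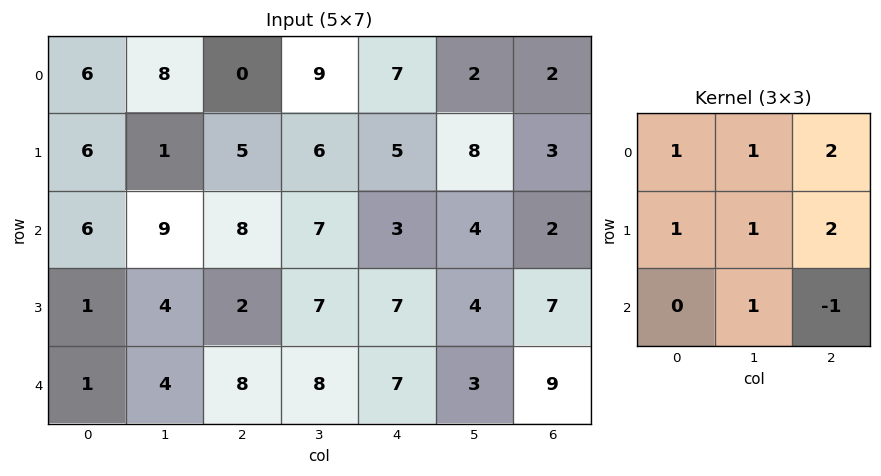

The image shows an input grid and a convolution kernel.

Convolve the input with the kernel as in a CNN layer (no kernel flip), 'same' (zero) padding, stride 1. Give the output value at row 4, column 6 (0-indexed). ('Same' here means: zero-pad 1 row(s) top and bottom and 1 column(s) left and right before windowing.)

The receptive field on the zero-padded input at this output position is [4 7 0 / 3 9 0 / 0 0 0]. Elementwise product with the kernel and sum: 4·1 + 7·1 + 0·2 + 3·1 + 9·1 + 0·2 + 0·1 + 0·-1.

23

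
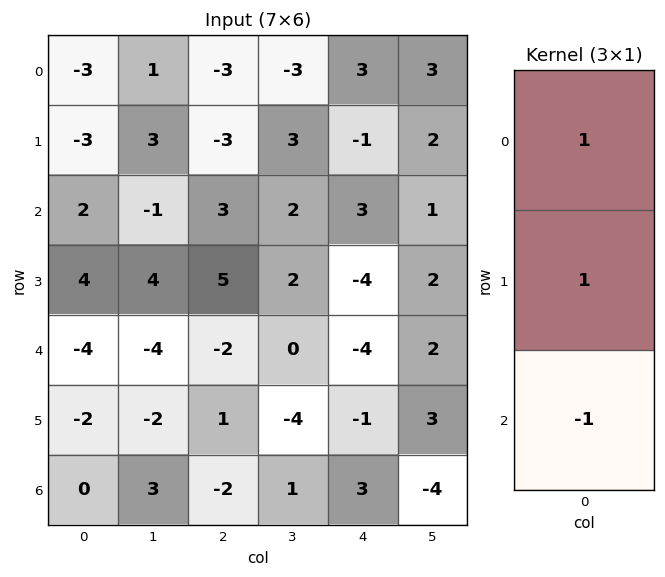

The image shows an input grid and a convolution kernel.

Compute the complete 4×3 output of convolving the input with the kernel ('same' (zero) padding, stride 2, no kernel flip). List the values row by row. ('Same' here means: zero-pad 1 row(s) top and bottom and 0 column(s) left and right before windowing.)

0 0 4
-5 -5 6
2 2 -7
-2 -1 2

Output[0,0]: The receptive field on the zero-padded input at this output position is [0 / -3 / -3]. Elementwise product with the kernel and sum: 0·1 + -3·1 + -3·-1.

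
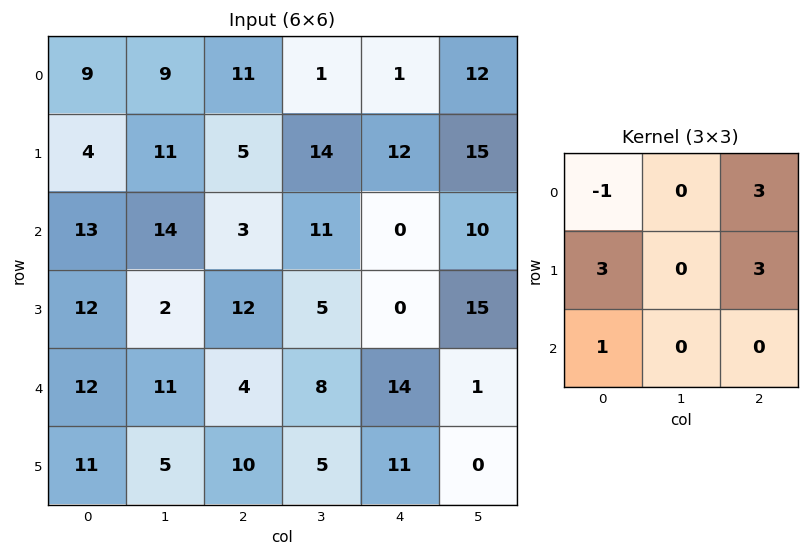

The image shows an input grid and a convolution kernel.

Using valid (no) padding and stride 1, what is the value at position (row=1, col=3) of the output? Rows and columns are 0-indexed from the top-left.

99

The receptive field on the input at this output position is [14 12 15 / 11 0 10 / 5 0 15]. Elementwise product with the kernel and sum: 14·-1 + 15·3 + 11·3 + 10·3 + 5·1.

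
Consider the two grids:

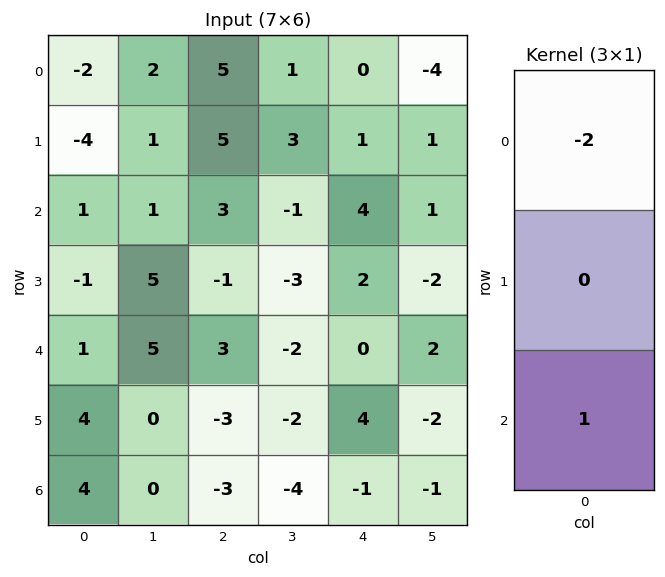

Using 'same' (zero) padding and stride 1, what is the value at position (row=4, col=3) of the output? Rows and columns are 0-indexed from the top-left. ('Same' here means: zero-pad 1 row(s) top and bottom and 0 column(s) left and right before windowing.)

4

The receptive field on the zero-padded input at this output position is [-3 / -2 / -2]. Elementwise product with the kernel and sum: -3·-2 + -2·1.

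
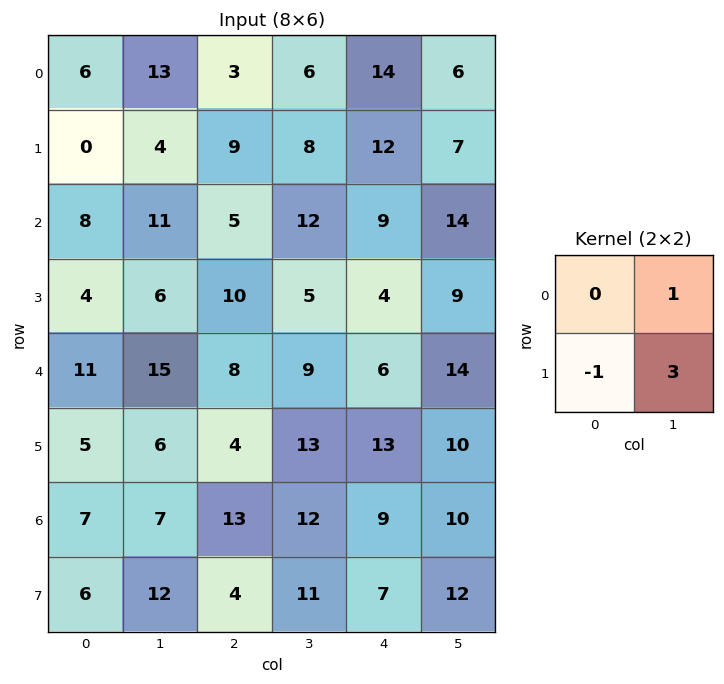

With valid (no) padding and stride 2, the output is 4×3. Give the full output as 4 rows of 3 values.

Output[0,0]: The receptive field on the input at this output position is [6 13 / 0 4]. Elementwise product with the kernel and sum: 13·1 + 0·-1 + 4·3.
Output[0,1]: The receptive field on the input at this output position is [3 6 / 9 8]. Elementwise product with the kernel and sum: 6·1 + 9·-1 + 8·3.

25 21 15
25 17 37
28 44 31
37 41 39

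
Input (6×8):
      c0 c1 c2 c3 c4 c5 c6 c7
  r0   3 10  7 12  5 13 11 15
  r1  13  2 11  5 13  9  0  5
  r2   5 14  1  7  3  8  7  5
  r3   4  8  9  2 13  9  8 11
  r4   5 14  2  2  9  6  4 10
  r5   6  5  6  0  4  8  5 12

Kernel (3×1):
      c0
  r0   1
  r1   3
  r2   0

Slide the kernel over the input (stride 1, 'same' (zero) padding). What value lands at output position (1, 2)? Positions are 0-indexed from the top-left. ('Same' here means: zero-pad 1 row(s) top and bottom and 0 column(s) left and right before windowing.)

40

The receptive field on the zero-padded input at this output position is [7 / 11 / 1]. Elementwise product with the kernel and sum: 7·1 + 11·3.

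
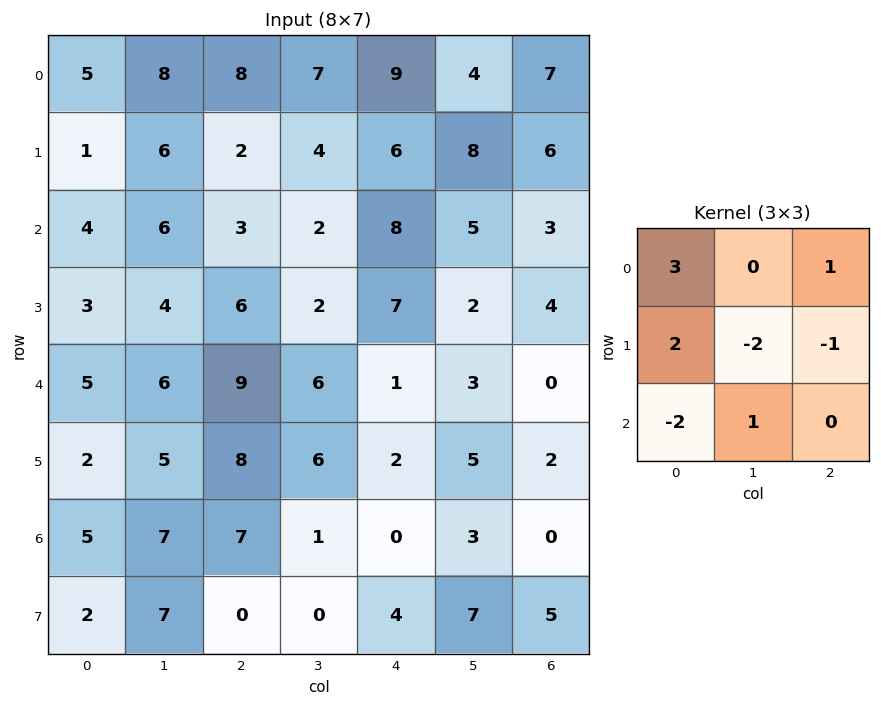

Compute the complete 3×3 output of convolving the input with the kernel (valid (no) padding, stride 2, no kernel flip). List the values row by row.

9 19 13
3 6 34
7 17 -2

Output[0,0]: The receptive field on the input at this output position is [5 8 8 / 1 6 2 / 4 6 3]. Elementwise product with the kernel and sum: 5·3 + 8·1 + 1·2 + 6·-2 + 2·-1 + 4·-2 + 6·1.
Output[0,1]: The receptive field on the input at this output position is [8 7 9 / 2 4 6 / 3 2 8]. Elementwise product with the kernel and sum: 8·3 + 9·1 + 2·2 + 4·-2 + 6·-1 + 3·-2 + 2·1.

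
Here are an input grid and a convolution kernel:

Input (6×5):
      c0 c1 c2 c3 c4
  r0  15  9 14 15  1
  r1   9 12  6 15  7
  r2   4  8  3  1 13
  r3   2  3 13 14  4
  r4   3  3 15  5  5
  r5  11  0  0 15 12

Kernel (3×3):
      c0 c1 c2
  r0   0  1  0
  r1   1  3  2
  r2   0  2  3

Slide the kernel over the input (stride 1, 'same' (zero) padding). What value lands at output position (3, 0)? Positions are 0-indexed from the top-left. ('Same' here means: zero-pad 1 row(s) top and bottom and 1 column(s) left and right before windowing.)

31

The receptive field on the zero-padded input at this output position is [0 4 8 / 0 2 3 / 0 3 3]. Elementwise product with the kernel and sum: 4·1 + 0·1 + 2·3 + 3·2 + 3·2 + 3·3.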